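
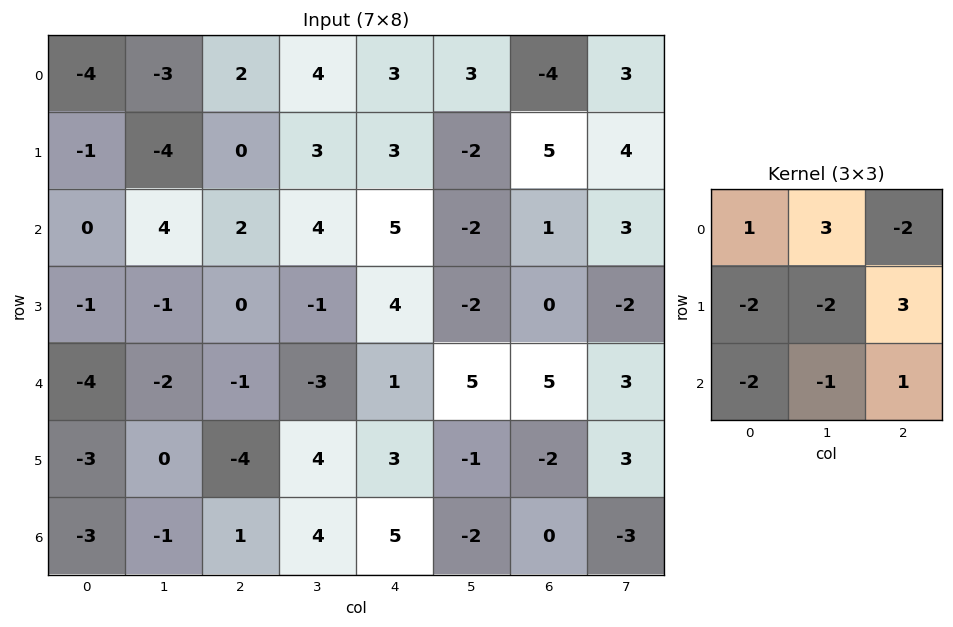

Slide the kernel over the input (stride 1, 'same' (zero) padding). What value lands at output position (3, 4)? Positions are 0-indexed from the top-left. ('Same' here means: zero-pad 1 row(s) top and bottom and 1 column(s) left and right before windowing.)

21

The receptive field on the zero-padded input at this output position is [4 5 -2 / -1 4 -2 / -3 1 5]. Elementwise product with the kernel and sum: 4·1 + 5·3 + -2·-2 + -1·-2 + 4·-2 + -2·3 + -3·-2 + 1·-1 + 5·1.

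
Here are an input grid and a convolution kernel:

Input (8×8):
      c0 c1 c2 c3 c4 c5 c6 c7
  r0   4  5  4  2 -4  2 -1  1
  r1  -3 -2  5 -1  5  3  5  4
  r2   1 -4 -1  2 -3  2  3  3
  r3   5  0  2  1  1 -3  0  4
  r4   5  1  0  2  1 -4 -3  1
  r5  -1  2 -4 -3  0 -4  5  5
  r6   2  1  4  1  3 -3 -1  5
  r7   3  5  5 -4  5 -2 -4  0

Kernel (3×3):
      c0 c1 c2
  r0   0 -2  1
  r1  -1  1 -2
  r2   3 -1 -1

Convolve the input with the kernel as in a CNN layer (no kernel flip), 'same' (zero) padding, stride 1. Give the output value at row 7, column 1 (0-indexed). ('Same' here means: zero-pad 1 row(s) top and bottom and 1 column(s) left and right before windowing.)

The receptive field on the zero-padded input at this output position is [2 1 4 / 3 5 5 / 0 0 0]. Elementwise product with the kernel and sum: 1·-2 + 4·1 + 3·-1 + 5·1 + 5·-2 + 0·3 + 0·-1 + 0·-1.

-6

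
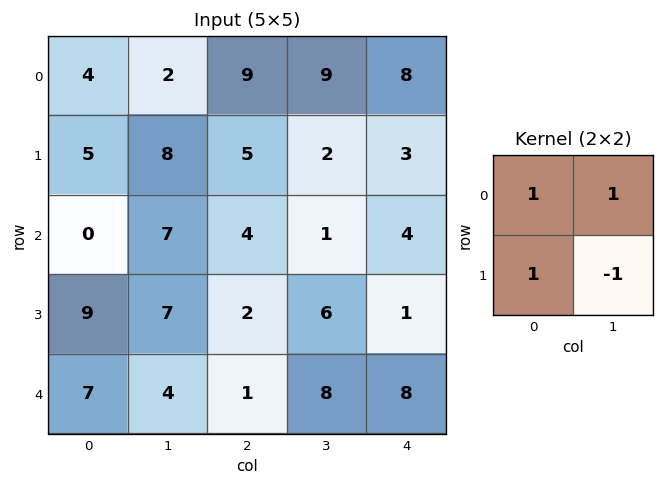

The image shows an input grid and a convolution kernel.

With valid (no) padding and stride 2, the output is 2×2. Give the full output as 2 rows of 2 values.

3 21
9 1

Output[0,0]: The receptive field on the input at this output position is [4 2 / 5 8]. Elementwise product with the kernel and sum: 4·1 + 2·1 + 5·1 + 8·-1.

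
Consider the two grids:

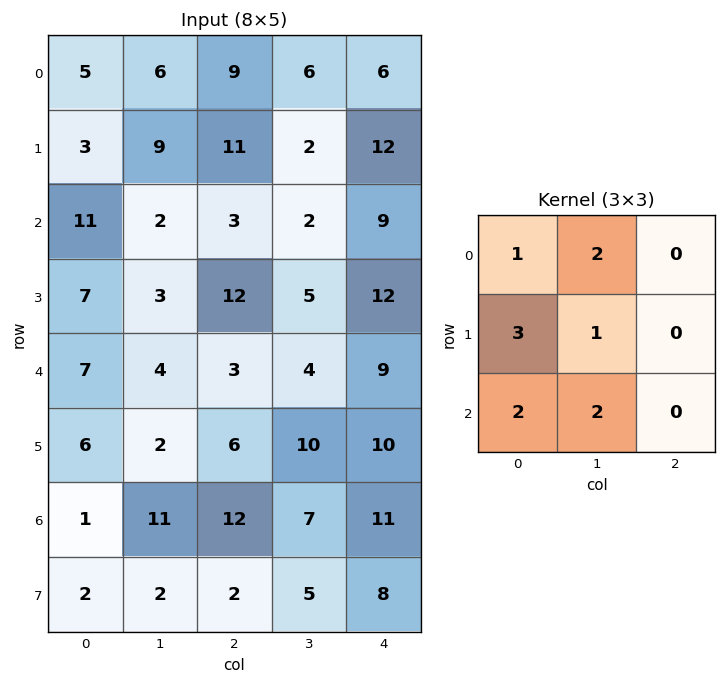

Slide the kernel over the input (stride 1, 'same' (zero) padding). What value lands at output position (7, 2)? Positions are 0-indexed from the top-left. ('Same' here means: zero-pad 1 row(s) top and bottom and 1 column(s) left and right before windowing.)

The receptive field on the zero-padded input at this output position is [11 12 7 / 2 2 5 / 0 0 0]. Elementwise product with the kernel and sum: 11·1 + 12·2 + 2·3 + 2·1 + 0·2 + 0·2.

43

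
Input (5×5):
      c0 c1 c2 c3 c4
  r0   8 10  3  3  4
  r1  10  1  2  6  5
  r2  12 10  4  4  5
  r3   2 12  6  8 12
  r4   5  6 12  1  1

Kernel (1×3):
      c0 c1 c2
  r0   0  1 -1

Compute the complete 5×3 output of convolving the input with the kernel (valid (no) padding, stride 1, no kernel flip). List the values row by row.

Output[0,0]: The receptive field on the input at this output position is [8 10 3]. Elementwise product with the kernel and sum: 10·1 + 3·-1.
Output[0,1]: The receptive field on the input at this output position is [10 3 3]. Elementwise product with the kernel and sum: 3·1 + 3·-1.

7 0 -1
-1 -4 1
6 0 -1
6 -2 -4
-6 11 0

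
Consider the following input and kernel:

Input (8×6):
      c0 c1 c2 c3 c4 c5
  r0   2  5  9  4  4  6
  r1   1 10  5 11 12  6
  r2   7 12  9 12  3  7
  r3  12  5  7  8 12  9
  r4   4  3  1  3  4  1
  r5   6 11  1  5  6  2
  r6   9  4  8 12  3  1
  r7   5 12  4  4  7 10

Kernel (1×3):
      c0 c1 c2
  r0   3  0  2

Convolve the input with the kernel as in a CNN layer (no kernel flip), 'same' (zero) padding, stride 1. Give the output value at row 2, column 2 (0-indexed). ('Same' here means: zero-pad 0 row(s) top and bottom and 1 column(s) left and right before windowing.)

The receptive field on the zero-padded input at this output position is [12 9 12]. Elementwise product with the kernel and sum: 12·3 + 12·2.

60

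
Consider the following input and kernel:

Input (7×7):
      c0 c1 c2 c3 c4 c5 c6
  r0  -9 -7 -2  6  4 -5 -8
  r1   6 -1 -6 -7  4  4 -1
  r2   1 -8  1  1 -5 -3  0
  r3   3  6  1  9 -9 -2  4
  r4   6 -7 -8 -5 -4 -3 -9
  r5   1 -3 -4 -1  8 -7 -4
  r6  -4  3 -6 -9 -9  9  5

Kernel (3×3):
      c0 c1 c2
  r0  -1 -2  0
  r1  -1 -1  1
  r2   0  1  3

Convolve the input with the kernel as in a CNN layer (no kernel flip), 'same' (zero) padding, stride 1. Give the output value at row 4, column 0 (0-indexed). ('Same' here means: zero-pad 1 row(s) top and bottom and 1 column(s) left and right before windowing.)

The receptive field on the zero-padded input at this output position is [0 3 6 / 0 6 -7 / 0 1 -3]. Elementwise product with the kernel and sum: 0·-1 + 3·-2 + 0·-1 + 6·-1 + -7·1 + 1·1 + -3·3.

-27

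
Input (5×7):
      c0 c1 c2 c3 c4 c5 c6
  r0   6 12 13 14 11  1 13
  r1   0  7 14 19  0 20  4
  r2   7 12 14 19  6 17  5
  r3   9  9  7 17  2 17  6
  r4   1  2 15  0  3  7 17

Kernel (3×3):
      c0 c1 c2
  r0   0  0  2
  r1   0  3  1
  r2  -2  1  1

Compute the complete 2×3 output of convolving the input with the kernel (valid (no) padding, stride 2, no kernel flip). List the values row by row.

73 76 100
77 38 85

Output[0,0]: The receptive field on the input at this output position is [6 12 13 / 0 7 14 / 7 12 14]. Elementwise product with the kernel and sum: 13·2 + 7·3 + 14·1 + 7·-2 + 12·1 + 14·1.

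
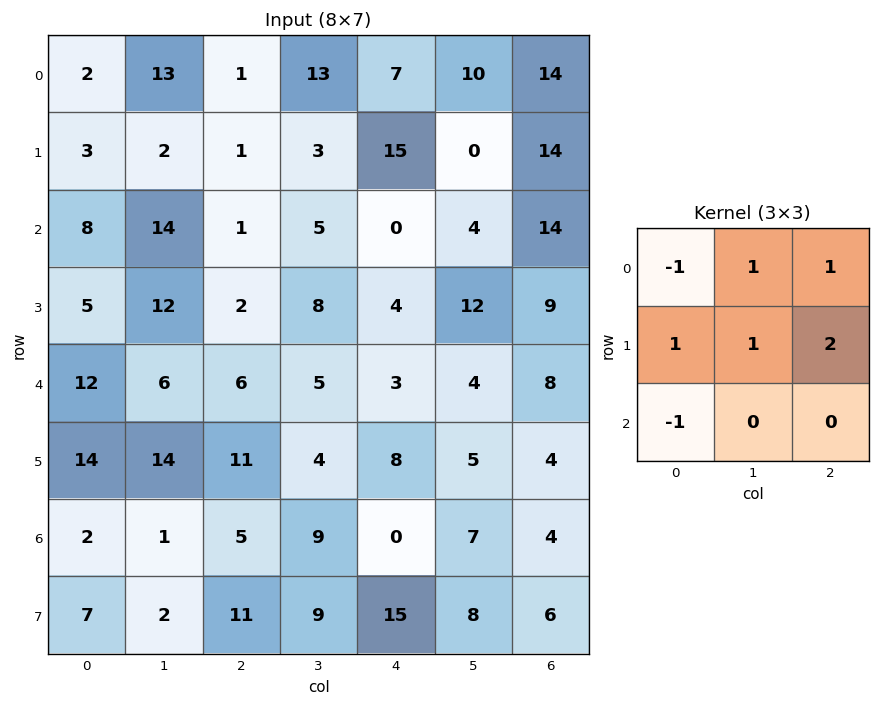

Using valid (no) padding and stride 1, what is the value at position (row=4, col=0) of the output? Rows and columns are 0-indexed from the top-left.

The receptive field on the input at this output position is [12 6 6 / 14 14 11 / 2 1 5]. Elementwise product with the kernel and sum: 12·-1 + 6·1 + 6·1 + 14·1 + 14·1 + 11·2 + 2·-1.

48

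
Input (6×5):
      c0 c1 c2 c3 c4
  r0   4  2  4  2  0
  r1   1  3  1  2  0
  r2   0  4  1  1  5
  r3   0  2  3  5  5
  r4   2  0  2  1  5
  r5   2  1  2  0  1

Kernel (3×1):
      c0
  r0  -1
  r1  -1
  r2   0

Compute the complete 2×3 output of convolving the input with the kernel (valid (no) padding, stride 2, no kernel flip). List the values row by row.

-5 -5 0
0 -4 -10

Output[0,0]: The receptive field on the input at this output position is [4 / 1 / 0]. Elementwise product with the kernel and sum: 4·-1 + 1·-1.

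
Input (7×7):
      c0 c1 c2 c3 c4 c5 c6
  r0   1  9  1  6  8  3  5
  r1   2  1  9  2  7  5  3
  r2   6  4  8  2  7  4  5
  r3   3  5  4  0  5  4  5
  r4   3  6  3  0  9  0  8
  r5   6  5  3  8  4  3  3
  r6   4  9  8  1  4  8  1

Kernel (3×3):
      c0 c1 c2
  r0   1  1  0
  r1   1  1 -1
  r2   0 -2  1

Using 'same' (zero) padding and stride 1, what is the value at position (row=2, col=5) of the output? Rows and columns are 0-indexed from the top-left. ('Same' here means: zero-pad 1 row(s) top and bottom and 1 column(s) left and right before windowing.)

15

The receptive field on the zero-padded input at this output position is [7 5 3 / 7 4 5 / 5 4 5]. Elementwise product with the kernel and sum: 7·1 + 5·1 + 7·1 + 4·1 + 5·-1 + 4·-2 + 5·1.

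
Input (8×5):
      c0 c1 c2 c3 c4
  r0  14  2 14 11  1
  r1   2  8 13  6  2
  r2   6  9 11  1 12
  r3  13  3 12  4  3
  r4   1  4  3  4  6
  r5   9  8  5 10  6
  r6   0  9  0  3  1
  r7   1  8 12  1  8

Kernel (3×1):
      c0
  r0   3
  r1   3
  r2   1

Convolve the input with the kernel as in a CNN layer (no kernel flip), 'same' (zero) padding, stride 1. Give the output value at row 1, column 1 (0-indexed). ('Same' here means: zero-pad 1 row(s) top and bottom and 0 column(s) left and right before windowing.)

39

The receptive field on the zero-padded input at this output position is [2 / 8 / 9]. Elementwise product with the kernel and sum: 2·3 + 8·3 + 9·1.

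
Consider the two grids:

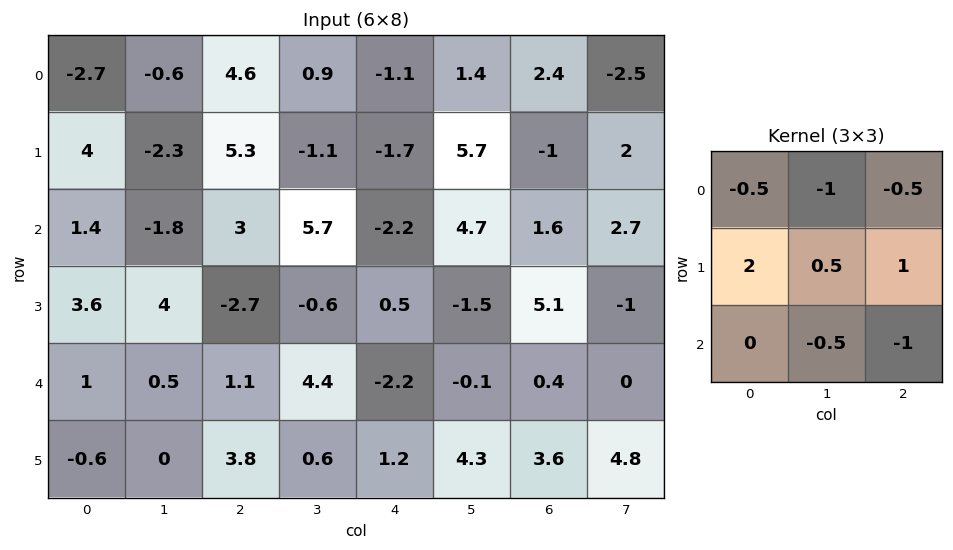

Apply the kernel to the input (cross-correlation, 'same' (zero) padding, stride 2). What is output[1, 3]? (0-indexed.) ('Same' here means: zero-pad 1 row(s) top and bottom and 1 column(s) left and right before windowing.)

8.5

The receptive field on the zero-padded input at this output position is [5.7 -1 2 / 4.7 1.6 2.7 / -1.5 5.1 -1]. Elementwise product with the kernel and sum: 5.7·-0.5 + -1·-1 + 2·-0.5 + 4.7·2 + 1.6·0.5 + 2.7·1 + 5.1·-0.5 + -1·-1.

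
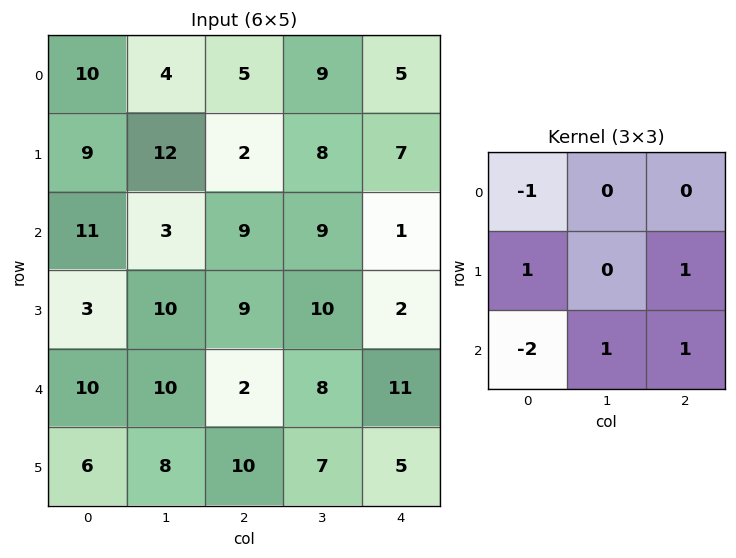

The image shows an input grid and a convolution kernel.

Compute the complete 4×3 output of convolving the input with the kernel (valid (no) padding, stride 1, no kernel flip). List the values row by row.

-9 28 -4
24 -1 2
-7 7 17
15 9 -4

Output[0,0]: The receptive field on the input at this output position is [10 4 5 / 9 12 2 / 11 3 9]. Elementwise product with the kernel and sum: 10·-1 + 9·1 + 2·1 + 11·-2 + 3·1 + 9·1.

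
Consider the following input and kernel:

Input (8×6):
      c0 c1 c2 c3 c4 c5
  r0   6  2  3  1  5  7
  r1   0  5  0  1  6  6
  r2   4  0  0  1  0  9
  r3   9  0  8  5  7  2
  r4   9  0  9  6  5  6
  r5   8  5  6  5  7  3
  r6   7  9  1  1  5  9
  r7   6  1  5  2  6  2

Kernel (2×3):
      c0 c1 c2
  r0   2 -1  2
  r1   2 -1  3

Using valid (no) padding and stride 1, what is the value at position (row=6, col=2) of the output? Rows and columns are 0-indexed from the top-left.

37

The receptive field on the input at this output position is [1 1 5 / 5 2 6]. Elementwise product with the kernel and sum: 1·2 + 1·-1 + 5·2 + 5·2 + 2·-1 + 6·3.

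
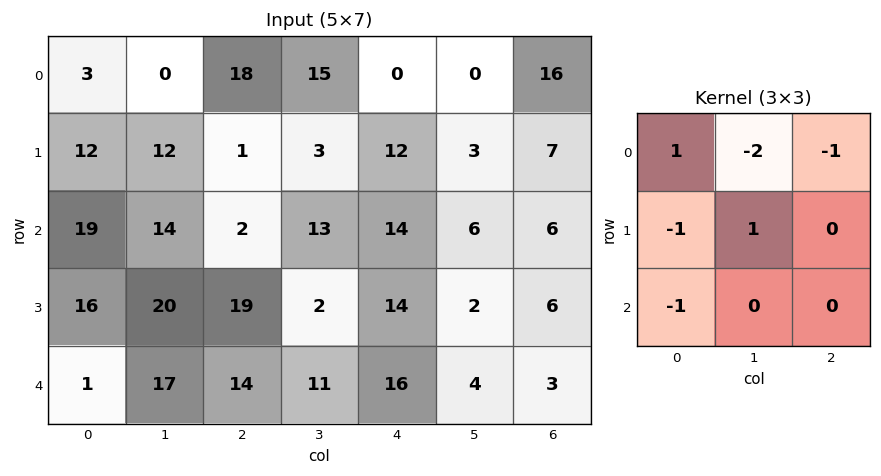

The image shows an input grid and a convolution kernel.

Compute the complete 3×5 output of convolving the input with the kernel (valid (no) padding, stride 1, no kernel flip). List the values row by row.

-34 -76 -12 11 -39
-34 -25 -25 -25 -23
-8 -21 -69 -20 -32

Output[0,0]: The receptive field on the input at this output position is [3 0 18 / 12 12 1 / 19 14 2]. Elementwise product with the kernel and sum: 3·1 + 0·-2 + 18·-1 + 12·-1 + 12·1 + 19·-1.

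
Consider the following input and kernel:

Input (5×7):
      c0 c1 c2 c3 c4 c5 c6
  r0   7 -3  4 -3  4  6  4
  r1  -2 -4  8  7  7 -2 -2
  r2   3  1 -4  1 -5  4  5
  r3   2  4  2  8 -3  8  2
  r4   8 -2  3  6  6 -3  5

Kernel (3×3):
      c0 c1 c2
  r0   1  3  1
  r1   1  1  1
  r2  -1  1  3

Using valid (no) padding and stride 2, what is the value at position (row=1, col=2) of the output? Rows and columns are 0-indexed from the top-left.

The receptive field on the input at this output position is [-5 4 5 / -3 8 2 / 6 -3 5]. Elementwise product with the kernel and sum: -5·1 + 4·3 + 5·1 + -3·1 + 8·1 + 2·1 + 6·-1 + -3·1 + 5·3.

25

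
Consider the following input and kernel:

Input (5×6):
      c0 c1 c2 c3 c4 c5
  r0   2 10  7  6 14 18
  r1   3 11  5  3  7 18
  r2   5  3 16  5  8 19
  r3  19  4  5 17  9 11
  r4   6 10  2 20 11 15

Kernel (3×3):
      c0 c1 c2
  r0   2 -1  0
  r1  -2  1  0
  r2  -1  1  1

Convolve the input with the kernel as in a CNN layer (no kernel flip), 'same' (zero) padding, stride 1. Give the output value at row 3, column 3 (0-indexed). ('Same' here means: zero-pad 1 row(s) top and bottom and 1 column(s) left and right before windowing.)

The receptive field on the zero-padded input at this output position is [16 5 8 / 5 17 9 / 2 20 11]. Elementwise product with the kernel and sum: 16·2 + 5·-1 + 5·-2 + 17·1 + 2·-1 + 20·1 + 11·1.

63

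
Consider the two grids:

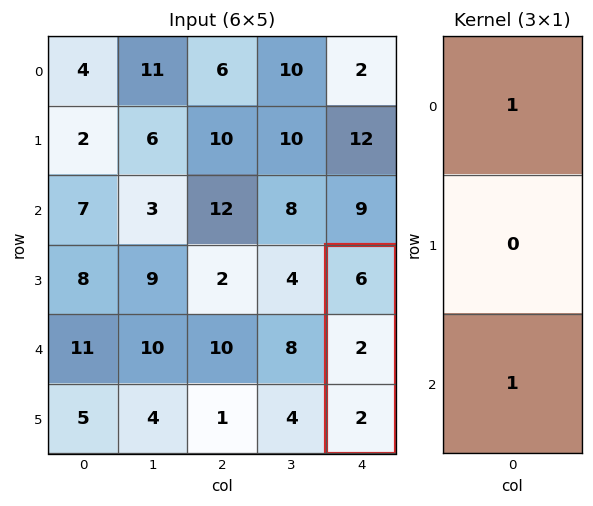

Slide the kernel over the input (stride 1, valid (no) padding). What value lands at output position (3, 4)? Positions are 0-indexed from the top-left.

8

The receptive field on the input at this output position is [6 / 2 / 2]. Elementwise product with the kernel and sum: 6·1 + 2·1.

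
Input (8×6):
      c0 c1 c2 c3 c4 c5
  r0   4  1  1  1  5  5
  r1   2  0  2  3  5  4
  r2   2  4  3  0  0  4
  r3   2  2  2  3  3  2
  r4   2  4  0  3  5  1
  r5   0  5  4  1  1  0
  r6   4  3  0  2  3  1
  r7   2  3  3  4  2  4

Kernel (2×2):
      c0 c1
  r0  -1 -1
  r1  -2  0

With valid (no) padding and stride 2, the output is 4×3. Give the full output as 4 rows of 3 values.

Output[0,0]: The receptive field on the input at this output position is [4 1 / 2 0]. Elementwise product with the kernel and sum: 4·-1 + 1·-1 + 2·-2.
Output[0,1]: The receptive field on the input at this output position is [1 1 / 2 3]. Elementwise product with the kernel and sum: 1·-1 + 1·-1 + 2·-2.

-9 -6 -20
-10 -7 -10
-6 -11 -8
-11 -8 -8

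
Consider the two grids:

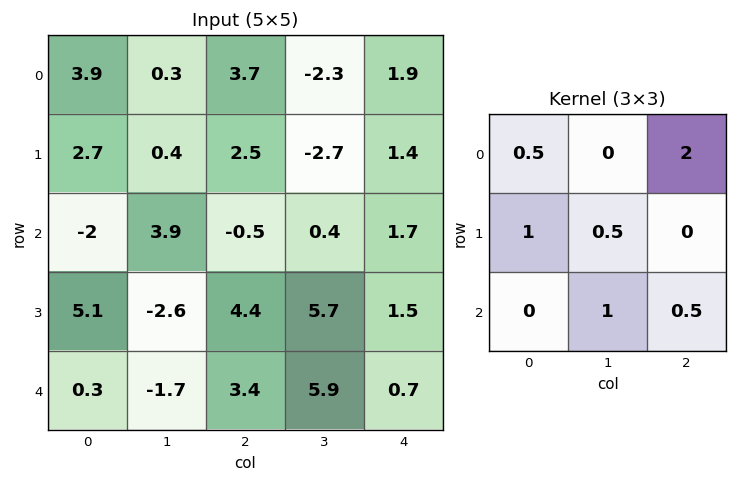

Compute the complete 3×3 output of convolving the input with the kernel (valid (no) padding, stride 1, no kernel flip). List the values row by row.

Output[0,0]: The receptive field on the input at this output position is [3.9 0.3 3.7 / 2.7 0.4 2.5 / -2 3.9 -0.5]. Elementwise product with the kernel and sum: 3.9·0.5 + 3.7·2 + 2.7·1 + 0.4·0.5 + 3.9·1 + -0.5·0.5.

15.9 -3.1 8.05
5.9 5.7 10.2
1.8 8.7 16.65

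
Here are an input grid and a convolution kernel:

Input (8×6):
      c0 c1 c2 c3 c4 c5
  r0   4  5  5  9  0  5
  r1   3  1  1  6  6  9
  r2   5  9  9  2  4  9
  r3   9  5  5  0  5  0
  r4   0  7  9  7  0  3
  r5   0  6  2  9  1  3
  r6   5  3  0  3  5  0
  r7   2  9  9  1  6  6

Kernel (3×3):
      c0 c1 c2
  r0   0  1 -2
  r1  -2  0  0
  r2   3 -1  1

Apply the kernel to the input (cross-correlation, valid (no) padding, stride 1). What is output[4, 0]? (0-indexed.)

1

The receptive field on the input at this output position is [0 7 9 / 0 6 2 / 5 3 0]. Elementwise product with the kernel and sum: 7·1 + 9·-2 + 0·-2 + 5·3 + 3·-1 + 0·1.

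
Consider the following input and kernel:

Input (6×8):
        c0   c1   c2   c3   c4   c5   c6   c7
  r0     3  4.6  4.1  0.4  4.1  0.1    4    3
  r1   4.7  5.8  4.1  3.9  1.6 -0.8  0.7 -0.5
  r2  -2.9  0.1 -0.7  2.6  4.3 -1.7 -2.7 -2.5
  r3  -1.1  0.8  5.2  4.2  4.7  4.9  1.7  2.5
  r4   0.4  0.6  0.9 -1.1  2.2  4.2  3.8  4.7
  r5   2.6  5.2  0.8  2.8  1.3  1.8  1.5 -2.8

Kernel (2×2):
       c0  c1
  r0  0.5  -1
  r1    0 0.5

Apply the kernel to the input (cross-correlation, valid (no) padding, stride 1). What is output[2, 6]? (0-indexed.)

The receptive field on the input at this output position is [-2.7 -2.5 / 1.7 2.5]. Elementwise product with the kernel and sum: -2.7·0.5 + -2.5·-1 + 2.5·0.5.

2.4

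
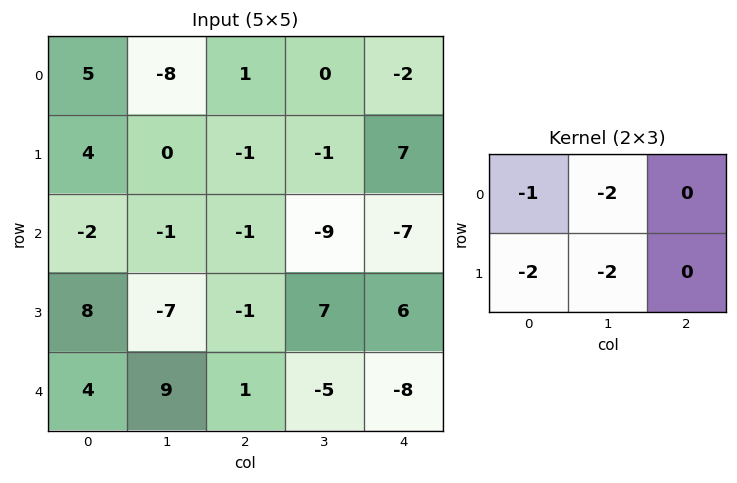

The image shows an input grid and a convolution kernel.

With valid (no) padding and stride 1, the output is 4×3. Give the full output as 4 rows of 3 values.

Output[0,0]: The receptive field on the input at this output position is [5 -8 1 / 4 0 -1]. Elementwise product with the kernel and sum: 5·-1 + -8·-2 + 4·-2 + 0·-2.
Output[0,1]: The receptive field on the input at this output position is [-8 1 0 / 0 -1 -1]. Elementwise product with the kernel and sum: -8·-1 + 1·-2 + 0·-2 + -1·-2.

3 8 3
2 6 23
2 19 7
-20 -11 -5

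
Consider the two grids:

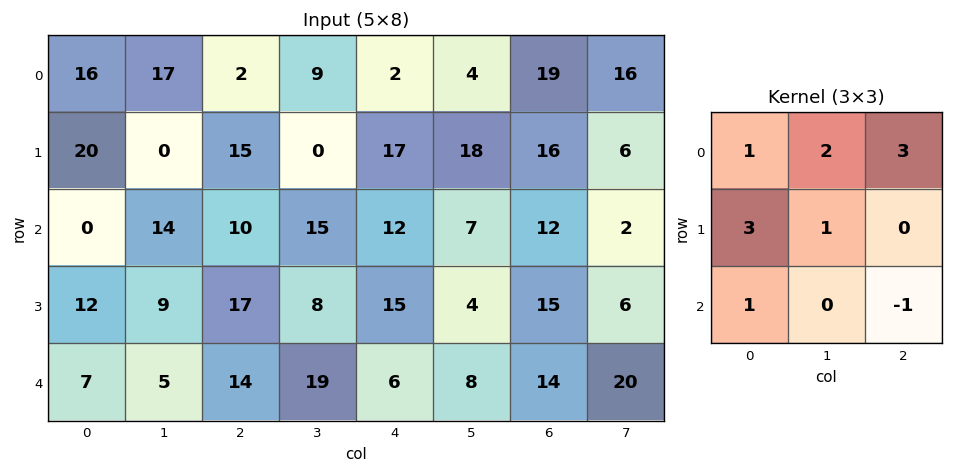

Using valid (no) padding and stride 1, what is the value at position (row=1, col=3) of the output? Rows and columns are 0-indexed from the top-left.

149

The receptive field on the input at this output position is [0 17 18 / 15 12 7 / 8 15 4]. Elementwise product with the kernel and sum: 0·1 + 17·2 + 18·3 + 15·3 + 12·1 + 8·1 + 4·-1.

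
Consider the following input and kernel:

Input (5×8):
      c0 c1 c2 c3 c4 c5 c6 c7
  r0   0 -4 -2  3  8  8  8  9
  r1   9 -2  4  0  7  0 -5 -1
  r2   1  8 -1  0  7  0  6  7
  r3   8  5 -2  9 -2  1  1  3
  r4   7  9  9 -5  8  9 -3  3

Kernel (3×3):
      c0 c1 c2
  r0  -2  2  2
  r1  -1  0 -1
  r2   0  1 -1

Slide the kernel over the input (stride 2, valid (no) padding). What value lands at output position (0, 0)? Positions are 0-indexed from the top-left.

-16

The receptive field on the input at this output position is [0 -4 -2 / 9 -2 4 / 1 8 -1]. Elementwise product with the kernel and sum: 0·-2 + -4·2 + -2·2 + 9·-1 + 4·-1 + 8·1 + -1·-1.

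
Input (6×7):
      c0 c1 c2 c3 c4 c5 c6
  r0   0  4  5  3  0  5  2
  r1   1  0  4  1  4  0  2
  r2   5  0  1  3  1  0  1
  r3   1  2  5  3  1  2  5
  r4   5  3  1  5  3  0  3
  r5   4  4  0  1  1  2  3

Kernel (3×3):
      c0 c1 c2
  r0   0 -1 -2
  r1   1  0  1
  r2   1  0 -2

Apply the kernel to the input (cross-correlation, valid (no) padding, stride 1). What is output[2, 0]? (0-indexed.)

7

The receptive field on the input at this output position is [5 0 1 / 1 2 5 / 5 3 1]. Elementwise product with the kernel and sum: 0·-1 + 1·-2 + 1·1 + 5·1 + 5·1 + 1·-2.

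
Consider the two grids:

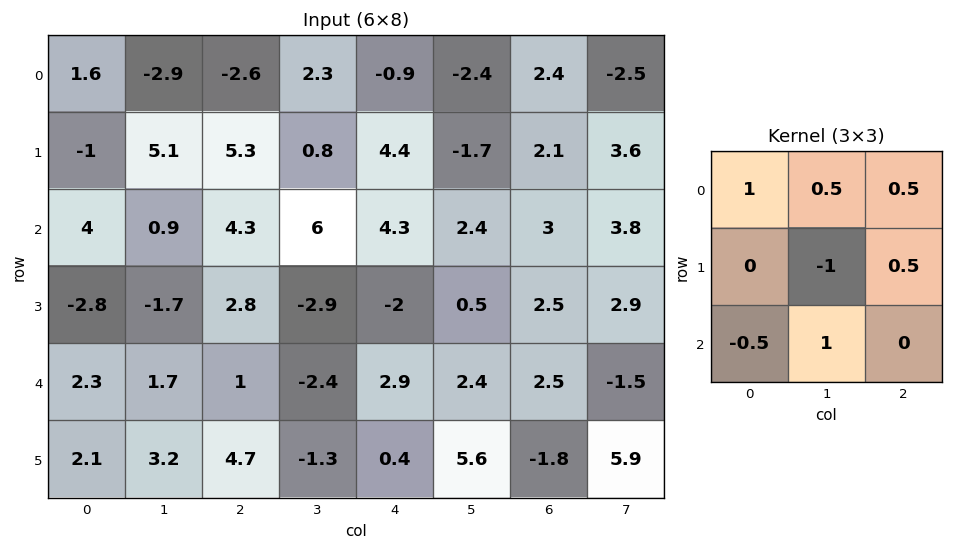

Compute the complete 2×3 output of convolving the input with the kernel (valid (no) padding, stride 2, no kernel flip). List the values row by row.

-4.7 3.35 2.1
10.25 8.45 8.7

Output[0,0]: The receptive field on the input at this output position is [1.6 -2.9 -2.6 / -1 5.1 5.3 / 4 0.9 4.3]. Elementwise product with the kernel and sum: 1.6·1 + -2.9·0.5 + -2.6·0.5 + 5.1·-1 + 5.3·0.5 + 4·-0.5 + 0.9·1.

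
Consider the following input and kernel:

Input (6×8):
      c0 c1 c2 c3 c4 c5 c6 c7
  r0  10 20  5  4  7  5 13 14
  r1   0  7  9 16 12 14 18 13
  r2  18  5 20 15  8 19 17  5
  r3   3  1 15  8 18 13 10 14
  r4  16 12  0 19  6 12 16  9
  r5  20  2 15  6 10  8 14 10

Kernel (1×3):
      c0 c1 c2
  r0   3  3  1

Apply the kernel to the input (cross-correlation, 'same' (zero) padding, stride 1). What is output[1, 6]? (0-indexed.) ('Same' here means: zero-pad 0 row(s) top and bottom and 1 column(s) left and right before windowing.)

The receptive field on the zero-padded input at this output position is [14 18 13]. Elementwise product with the kernel and sum: 14·3 + 18·3 + 13·1.

109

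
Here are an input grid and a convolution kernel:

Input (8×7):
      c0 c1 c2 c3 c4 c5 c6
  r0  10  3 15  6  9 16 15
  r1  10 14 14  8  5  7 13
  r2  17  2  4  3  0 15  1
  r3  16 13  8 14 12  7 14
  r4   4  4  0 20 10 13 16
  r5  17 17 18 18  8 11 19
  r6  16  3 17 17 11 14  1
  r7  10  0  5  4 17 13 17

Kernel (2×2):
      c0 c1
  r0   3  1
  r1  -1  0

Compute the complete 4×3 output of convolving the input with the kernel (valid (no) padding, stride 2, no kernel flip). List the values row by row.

Output[0,0]: The receptive field on the input at this output position is [10 3 / 10 14]. Elementwise product with the kernel and sum: 10·3 + 3·1 + 10·-1.

23 37 38
37 7 3
-1 2 35
41 63 30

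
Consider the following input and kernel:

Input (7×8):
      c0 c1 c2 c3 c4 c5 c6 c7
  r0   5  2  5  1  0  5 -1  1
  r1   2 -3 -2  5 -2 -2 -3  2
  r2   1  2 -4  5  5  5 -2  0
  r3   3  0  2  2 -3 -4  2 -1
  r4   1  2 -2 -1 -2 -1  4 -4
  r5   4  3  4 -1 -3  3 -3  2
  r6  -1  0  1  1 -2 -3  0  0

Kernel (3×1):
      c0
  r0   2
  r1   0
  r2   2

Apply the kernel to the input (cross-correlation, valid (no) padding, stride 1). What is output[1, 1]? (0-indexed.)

The receptive field on the input at this output position is [-3 / 2 / 0]. Elementwise product with the kernel and sum: -3·2 + 0·2.

-6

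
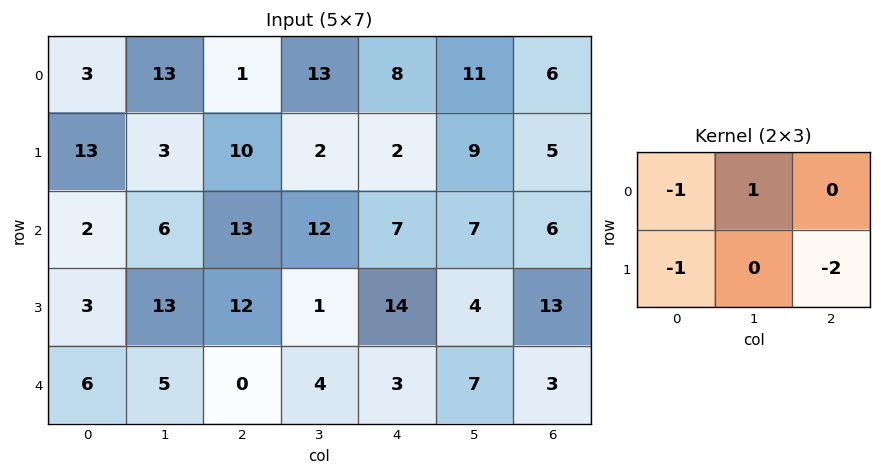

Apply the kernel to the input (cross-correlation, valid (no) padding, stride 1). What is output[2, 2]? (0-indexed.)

The receptive field on the input at this output position is [13 12 7 / 12 1 14]. Elementwise product with the kernel and sum: 13·-1 + 12·1 + 12·-1 + 14·-2.

-41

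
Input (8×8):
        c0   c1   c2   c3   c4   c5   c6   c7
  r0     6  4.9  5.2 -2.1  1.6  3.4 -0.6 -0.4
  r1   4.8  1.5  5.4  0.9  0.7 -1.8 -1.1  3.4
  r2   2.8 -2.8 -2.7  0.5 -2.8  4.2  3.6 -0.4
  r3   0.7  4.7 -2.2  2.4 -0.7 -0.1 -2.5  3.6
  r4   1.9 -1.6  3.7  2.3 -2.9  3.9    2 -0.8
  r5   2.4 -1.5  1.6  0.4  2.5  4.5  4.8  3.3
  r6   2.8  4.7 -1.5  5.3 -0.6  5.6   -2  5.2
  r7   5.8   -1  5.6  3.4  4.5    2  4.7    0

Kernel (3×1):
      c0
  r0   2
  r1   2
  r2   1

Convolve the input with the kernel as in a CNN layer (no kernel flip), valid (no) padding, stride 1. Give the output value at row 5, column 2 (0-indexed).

5.8

The receptive field on the input at this output position is [1.6 / -1.5 / 5.6]. Elementwise product with the kernel and sum: 1.6·2 + -1.5·2 + 5.6·1.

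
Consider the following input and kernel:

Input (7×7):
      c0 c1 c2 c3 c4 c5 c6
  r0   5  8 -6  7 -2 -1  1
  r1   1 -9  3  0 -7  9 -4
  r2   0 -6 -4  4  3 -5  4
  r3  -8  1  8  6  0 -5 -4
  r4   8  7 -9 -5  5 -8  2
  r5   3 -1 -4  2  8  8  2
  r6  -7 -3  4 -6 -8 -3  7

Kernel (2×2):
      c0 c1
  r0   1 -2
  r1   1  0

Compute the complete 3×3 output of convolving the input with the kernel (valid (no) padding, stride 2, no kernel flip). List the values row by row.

-10 -17 -7
4 -4 13
-3 -3 29

Output[0,0]: The receptive field on the input at this output position is [5 8 / 1 -9]. Elementwise product with the kernel and sum: 5·1 + 8·-2 + 1·1.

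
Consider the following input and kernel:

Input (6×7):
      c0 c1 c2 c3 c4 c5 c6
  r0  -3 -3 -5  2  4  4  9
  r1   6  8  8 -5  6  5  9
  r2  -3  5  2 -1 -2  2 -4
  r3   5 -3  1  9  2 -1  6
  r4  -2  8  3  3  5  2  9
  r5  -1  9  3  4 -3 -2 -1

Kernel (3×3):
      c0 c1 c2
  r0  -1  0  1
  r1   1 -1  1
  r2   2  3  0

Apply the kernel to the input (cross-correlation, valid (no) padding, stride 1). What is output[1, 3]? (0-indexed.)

The receptive field on the input at this output position is [-5 6 5 / -1 -2 2 / 9 2 -1]. Elementwise product with the kernel and sum: -5·-1 + 5·1 + -1·1 + -2·-1 + 2·1 + 9·2 + 2·3.

37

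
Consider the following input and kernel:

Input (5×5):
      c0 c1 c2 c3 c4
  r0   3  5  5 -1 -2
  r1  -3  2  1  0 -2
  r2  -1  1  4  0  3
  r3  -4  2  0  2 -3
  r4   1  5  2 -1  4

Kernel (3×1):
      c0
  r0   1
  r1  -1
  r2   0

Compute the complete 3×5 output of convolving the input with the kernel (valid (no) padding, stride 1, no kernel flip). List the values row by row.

6 3 4 -1 0
-2 1 -3 0 -5
3 -1 4 -2 6

Output[0,0]: The receptive field on the input at this output position is [3 / -3 / -1]. Elementwise product with the kernel and sum: 3·1 + -3·-1.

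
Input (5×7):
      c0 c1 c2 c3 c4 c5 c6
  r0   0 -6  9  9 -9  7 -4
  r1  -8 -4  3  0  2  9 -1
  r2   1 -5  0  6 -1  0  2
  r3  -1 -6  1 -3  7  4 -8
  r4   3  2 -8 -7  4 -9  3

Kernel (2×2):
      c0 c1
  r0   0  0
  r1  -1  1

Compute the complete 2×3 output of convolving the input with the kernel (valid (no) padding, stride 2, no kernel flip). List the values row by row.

4 -3 7
-5 -4 -3

Output[0,0]: The receptive field on the input at this output position is [0 -6 / -8 -4]. Elementwise product with the kernel and sum: -8·-1 + -4·1.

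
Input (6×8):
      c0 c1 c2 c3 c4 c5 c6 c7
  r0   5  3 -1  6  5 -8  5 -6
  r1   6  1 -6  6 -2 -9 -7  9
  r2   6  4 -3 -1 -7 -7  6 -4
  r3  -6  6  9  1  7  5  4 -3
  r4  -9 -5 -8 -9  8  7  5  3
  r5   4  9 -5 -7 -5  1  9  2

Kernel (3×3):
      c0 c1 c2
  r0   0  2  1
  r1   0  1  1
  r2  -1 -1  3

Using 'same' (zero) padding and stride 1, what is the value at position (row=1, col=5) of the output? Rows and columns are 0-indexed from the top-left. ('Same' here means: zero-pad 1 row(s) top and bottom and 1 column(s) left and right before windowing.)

The receptive field on the zero-padded input at this output position is [5 -8 5 / -2 -9 -7 / -7 -7 6]. Elementwise product with the kernel and sum: -8·2 + 5·1 + -9·1 + -7·1 + -7·-1 + -7·-1 + 6·3.

5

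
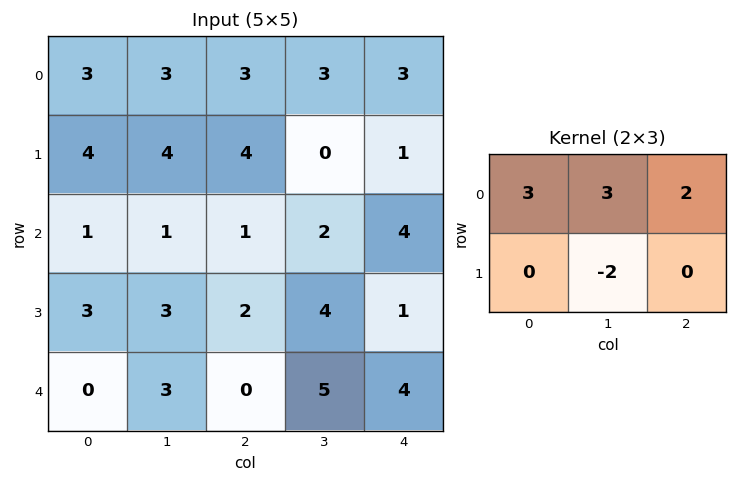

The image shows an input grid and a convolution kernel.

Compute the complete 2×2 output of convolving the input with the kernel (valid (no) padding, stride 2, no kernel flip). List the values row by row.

16 24
2 9

Output[0,0]: The receptive field on the input at this output position is [3 3 3 / 4 4 4]. Elementwise product with the kernel and sum: 3·3 + 3·3 + 3·2 + 4·-2.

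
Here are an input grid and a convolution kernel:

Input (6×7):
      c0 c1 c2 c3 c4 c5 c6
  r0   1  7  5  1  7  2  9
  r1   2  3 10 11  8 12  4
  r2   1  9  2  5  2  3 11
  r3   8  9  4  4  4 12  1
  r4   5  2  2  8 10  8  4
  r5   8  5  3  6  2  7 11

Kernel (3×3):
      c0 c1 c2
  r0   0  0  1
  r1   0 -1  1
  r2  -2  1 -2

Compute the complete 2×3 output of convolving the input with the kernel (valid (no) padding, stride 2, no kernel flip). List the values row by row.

Output[0,0]: The receptive field on the input at this output position is [1 7 5 / 2 3 10 / 1 9 2]. Elementwise product with the kernel and sum: 5·1 + 3·-1 + 10·1 + 1·-2 + 9·1 + 2·-2.

15 1 -22
-15 -14 -20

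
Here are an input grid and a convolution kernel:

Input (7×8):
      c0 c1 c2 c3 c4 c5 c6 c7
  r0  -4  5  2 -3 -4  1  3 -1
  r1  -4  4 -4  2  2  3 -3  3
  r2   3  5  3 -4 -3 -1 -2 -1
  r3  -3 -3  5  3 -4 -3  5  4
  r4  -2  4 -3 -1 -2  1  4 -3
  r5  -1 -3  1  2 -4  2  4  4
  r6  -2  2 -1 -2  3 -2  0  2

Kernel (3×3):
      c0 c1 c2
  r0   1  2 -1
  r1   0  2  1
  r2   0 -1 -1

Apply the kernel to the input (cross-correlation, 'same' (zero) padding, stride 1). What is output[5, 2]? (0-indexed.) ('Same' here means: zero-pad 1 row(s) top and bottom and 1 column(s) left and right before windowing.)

6

The receptive field on the zero-padded input at this output position is [4 -3 -1 / -3 1 2 / 2 -1 -2]. Elementwise product with the kernel and sum: 4·1 + -3·2 + -1·-1 + 1·2 + 2·1 + -1·-1 + -2·-1.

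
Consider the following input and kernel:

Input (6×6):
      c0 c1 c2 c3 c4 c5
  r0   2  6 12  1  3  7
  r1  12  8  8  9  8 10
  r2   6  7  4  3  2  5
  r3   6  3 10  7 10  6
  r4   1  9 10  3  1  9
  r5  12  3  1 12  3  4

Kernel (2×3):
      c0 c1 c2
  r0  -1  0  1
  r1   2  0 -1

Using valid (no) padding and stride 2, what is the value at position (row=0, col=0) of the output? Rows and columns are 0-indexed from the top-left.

The receptive field on the input at this output position is [2 6 12 / 12 8 8]. Elementwise product with the kernel and sum: 2·-1 + 12·1 + 12·2 + 8·-1.

26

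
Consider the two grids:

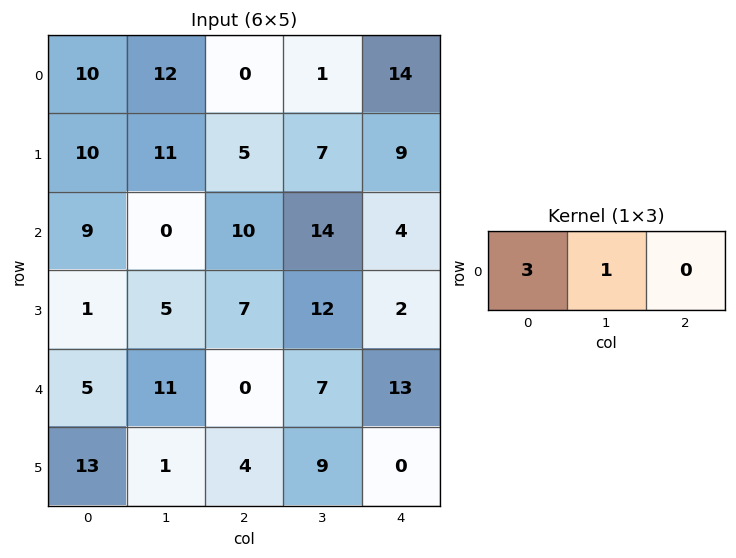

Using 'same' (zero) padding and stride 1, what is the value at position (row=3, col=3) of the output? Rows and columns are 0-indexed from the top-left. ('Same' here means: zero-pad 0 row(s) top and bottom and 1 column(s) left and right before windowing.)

The receptive field on the zero-padded input at this output position is [7 12 2]. Elementwise product with the kernel and sum: 7·3 + 12·1.

33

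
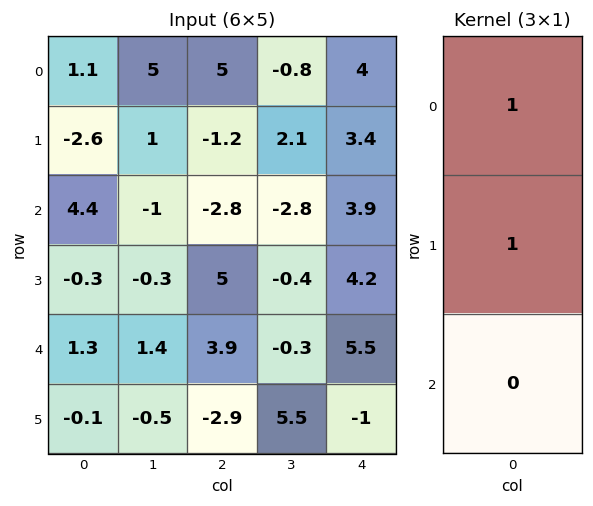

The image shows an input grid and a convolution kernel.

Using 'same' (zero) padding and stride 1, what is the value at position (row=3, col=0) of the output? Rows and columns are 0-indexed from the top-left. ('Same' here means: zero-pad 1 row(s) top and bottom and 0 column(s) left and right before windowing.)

The receptive field on the zero-padded input at this output position is [4.4 / -0.3 / 1.3]. Elementwise product with the kernel and sum: 4.4·1 + -0.3·1.

4.1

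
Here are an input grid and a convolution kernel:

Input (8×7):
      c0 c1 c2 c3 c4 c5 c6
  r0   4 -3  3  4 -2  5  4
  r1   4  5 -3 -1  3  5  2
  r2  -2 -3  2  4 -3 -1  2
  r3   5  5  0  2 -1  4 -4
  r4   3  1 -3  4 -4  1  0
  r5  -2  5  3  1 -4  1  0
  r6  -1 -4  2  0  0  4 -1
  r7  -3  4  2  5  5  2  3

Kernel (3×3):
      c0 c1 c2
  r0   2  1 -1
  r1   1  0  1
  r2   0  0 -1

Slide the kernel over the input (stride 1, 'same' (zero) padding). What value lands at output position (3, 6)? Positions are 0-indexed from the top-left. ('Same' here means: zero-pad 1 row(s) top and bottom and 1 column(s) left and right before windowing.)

The receptive field on the zero-padded input at this output position is [-1 2 0 / 4 -4 0 / 1 0 0]. Elementwise product with the kernel and sum: -1·2 + 2·1 + 0·-1 + 4·1 + 0·1 + 0·-1.

4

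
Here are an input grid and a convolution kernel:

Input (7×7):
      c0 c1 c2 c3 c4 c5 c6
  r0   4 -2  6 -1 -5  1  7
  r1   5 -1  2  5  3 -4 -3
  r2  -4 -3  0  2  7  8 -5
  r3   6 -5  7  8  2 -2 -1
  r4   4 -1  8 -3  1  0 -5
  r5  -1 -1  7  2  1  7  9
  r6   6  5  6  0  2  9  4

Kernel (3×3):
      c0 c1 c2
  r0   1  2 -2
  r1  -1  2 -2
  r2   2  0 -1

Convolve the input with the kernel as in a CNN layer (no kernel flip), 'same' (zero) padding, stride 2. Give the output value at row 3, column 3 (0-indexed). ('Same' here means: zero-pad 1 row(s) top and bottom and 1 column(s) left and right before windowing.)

24

The receptive field on the zero-padded input at this output position is [7 9 0 / 9 4 0 / 0 0 0]. Elementwise product with the kernel and sum: 7·1 + 9·2 + 0·-2 + 9·-1 + 4·2 + 0·-2 + 0·2 + 0·-1.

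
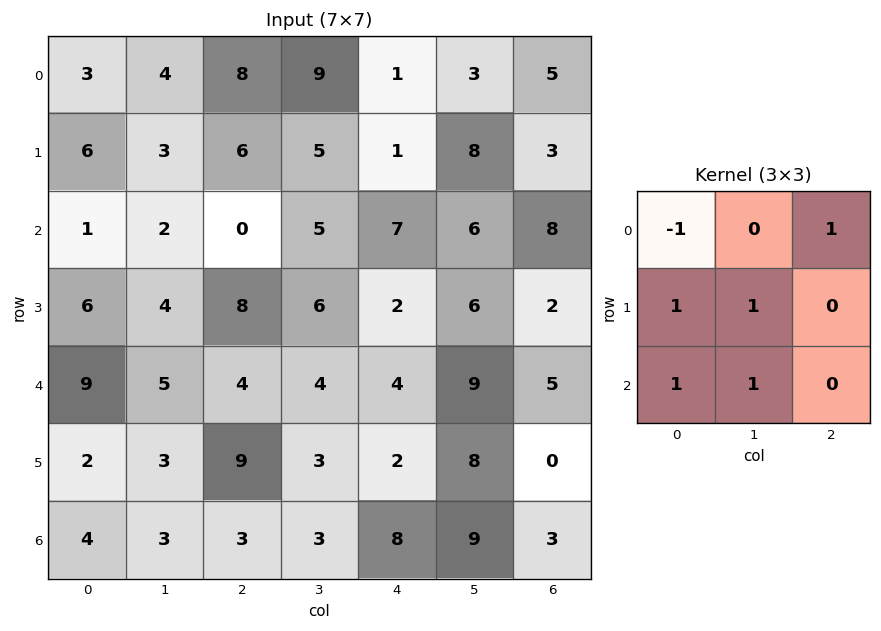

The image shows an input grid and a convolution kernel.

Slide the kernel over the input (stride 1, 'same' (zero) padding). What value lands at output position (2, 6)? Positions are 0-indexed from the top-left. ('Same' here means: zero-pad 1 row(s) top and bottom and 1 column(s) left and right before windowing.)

14

The receptive field on the zero-padded input at this output position is [8 3 0 / 6 8 0 / 6 2 0]. Elementwise product with the kernel and sum: 8·-1 + 0·1 + 6·1 + 8·1 + 6·1 + 2·1.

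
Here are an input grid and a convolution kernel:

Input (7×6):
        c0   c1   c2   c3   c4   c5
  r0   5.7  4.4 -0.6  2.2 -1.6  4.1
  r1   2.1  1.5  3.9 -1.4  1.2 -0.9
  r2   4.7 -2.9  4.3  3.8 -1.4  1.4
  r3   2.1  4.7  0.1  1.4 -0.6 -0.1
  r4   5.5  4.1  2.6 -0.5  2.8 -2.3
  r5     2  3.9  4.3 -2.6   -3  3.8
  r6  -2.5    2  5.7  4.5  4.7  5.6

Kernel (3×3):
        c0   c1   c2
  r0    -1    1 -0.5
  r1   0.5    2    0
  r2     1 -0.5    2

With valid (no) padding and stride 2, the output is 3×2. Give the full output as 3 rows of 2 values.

Output[0,0]: The receptive field on the input at this output position is [5.7 4.4 -0.6 / 2.1 1.5 3.9 / 4.7 -2.9 4.3]. Elementwise product with the kernel and sum: 5.7·-1 + 4.4·1 + -0.6·-0.5 + 2.1·0.5 + 1.5·2 + 4.7·1 + -2.9·-0.5 + 4.3·2.

17.8 2.35
9.35 11.5
14 5.3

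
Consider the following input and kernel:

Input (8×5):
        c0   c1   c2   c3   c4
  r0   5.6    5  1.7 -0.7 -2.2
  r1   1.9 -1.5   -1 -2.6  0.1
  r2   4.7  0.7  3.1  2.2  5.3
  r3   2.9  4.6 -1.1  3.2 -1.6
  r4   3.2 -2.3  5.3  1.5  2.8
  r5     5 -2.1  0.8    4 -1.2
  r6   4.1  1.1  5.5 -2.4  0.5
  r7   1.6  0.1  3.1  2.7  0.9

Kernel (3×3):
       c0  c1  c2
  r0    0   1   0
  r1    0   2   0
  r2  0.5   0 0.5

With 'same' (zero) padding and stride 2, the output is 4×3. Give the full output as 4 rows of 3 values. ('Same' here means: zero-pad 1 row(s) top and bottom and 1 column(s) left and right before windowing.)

Output[0,0]: The receptive field on the zero-padded input at this output position is [0 0 0 / 0 5.6 5 / 0 1.9 -1.5]. Elementwise product with the kernel and sum: 0·1 + 5.6·2 + 0·0.5 + -1.5·0.5.
Output[0,1]: The receptive field on the zero-padded input at this output position is [0 0 0 / 5 1.7 -0.7 / -1.5 -1 -2.6]. Elementwise product with the kernel and sum: 0·1 + 1.7·2 + -1.5·0.5 + -2.6·0.5.

10.45 1.35 -5.7
13.6 9.1 12.3
8.25 10.45 6
13.25 13.2 1.15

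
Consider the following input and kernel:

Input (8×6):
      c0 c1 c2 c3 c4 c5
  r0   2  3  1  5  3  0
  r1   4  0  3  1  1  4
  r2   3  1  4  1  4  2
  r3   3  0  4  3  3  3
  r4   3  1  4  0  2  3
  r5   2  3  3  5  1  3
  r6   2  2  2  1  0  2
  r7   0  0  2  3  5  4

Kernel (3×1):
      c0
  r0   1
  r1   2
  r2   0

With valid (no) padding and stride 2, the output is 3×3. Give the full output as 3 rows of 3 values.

10 7 5
9 12 10
7 10 4

Output[0,0]: The receptive field on the input at this output position is [2 / 4 / 3]. Elementwise product with the kernel and sum: 2·1 + 4·2.
Output[0,1]: The receptive field on the input at this output position is [1 / 3 / 4]. Elementwise product with the kernel and sum: 1·1 + 3·2.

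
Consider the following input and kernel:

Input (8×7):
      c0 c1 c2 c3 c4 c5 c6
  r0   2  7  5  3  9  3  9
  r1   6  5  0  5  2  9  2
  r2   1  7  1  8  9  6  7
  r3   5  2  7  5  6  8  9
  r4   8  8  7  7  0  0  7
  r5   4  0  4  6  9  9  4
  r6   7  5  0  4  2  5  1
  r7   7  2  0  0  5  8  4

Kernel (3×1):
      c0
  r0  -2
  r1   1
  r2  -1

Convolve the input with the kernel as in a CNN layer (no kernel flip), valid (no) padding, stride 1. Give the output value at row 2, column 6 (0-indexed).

-12

The receptive field on the input at this output position is [7 / 9 / 7]. Elementwise product with the kernel and sum: 7·-2 + 9·1 + 7·-1.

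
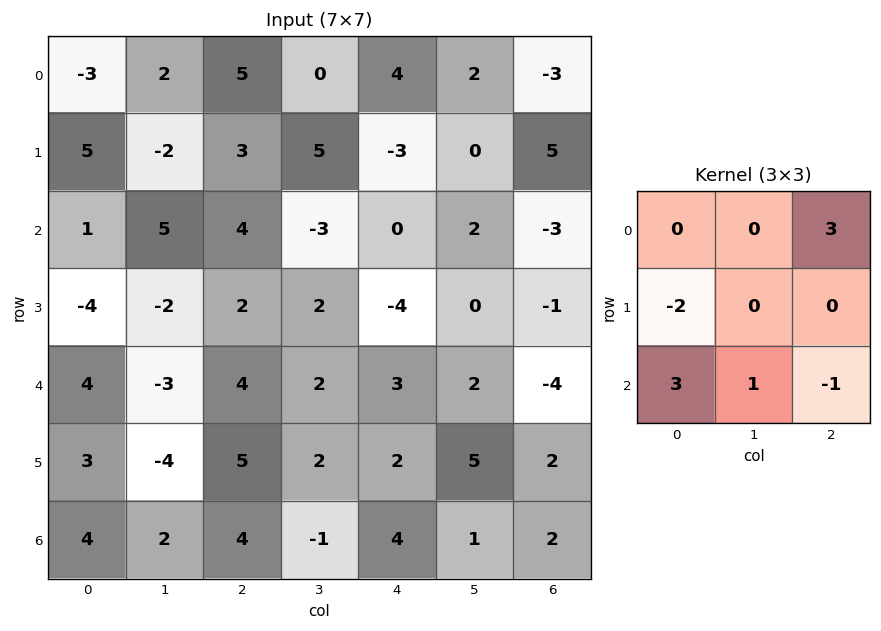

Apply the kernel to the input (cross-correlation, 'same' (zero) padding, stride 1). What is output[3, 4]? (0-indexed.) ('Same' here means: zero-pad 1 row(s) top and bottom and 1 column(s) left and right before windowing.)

The receptive field on the zero-padded input at this output position is [-3 0 2 / 2 -4 0 / 2 3 2]. Elementwise product with the kernel and sum: 2·3 + 2·-2 + 2·3 + 3·1 + 2·-1.

9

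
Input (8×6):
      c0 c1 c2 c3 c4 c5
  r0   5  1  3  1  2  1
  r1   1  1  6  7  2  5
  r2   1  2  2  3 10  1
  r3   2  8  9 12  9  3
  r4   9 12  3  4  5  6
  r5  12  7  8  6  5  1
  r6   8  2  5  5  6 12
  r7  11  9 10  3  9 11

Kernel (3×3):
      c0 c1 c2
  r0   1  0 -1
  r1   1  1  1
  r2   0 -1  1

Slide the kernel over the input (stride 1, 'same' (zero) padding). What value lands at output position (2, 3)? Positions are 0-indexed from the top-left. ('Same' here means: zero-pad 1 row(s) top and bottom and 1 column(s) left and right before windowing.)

The receptive field on the zero-padded input at this output position is [6 7 2 / 2 3 10 / 9 12 9]. Elementwise product with the kernel and sum: 6·1 + 2·-1 + 2·1 + 3·1 + 10·1 + 12·-1 + 9·1.

16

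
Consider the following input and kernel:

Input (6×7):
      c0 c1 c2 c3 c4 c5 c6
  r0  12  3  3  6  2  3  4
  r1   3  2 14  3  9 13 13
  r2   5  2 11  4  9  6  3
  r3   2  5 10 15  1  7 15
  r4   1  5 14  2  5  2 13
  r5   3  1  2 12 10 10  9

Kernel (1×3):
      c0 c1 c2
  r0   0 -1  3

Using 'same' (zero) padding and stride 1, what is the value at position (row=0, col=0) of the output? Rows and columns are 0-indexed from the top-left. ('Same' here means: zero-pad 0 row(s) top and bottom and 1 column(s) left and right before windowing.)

The receptive field on the zero-padded input at this output position is [0 12 3]. Elementwise product with the kernel and sum: 12·-1 + 3·3.

-3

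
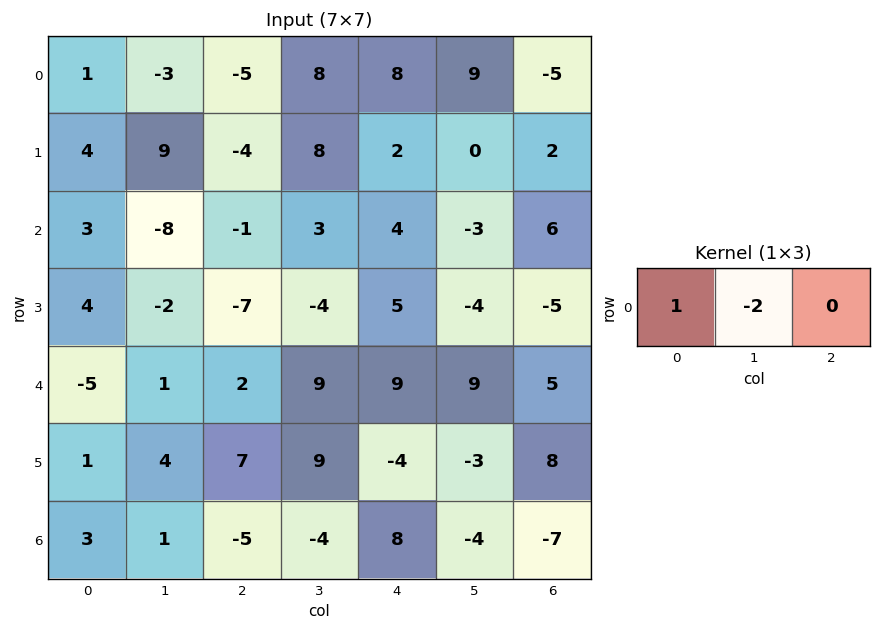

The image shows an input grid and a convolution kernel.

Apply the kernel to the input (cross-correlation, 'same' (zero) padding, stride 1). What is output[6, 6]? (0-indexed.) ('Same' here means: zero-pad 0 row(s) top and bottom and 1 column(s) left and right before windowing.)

10

The receptive field on the zero-padded input at this output position is [-4 -7 0]. Elementwise product with the kernel and sum: -4·1 + -7·-2.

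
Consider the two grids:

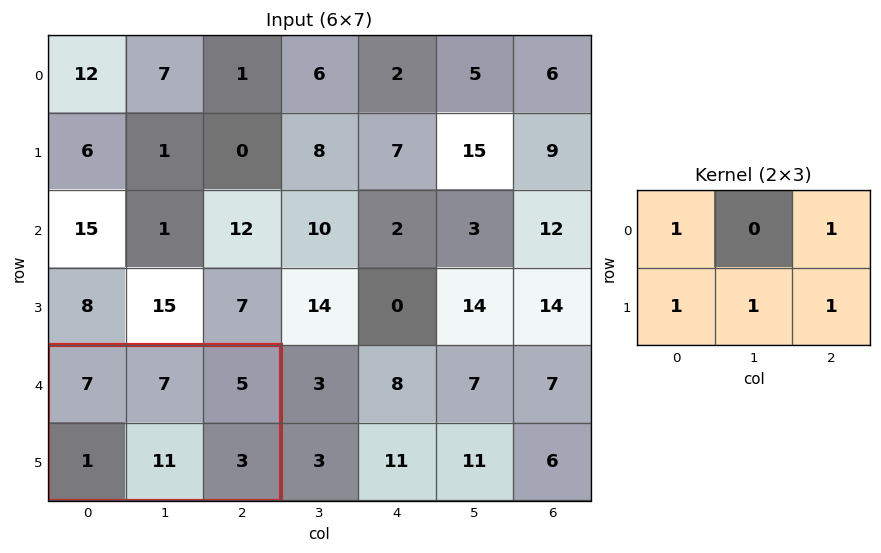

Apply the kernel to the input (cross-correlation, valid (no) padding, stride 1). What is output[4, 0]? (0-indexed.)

The receptive field on the input at this output position is [7 7 5 / 1 11 3]. Elementwise product with the kernel and sum: 7·1 + 5·1 + 1·1 + 11·1 + 3·1.

27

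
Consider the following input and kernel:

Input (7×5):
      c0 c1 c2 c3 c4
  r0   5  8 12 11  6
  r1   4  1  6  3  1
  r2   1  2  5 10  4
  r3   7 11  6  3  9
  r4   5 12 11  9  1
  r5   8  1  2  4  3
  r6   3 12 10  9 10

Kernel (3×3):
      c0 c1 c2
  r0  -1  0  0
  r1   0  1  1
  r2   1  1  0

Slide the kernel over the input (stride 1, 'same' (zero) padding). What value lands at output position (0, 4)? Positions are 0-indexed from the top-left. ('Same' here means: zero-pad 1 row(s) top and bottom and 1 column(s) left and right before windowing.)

10

The receptive field on the zero-padded input at this output position is [0 0 0 / 11 6 0 / 3 1 0]. Elementwise product with the kernel and sum: 0·-1 + 6·1 + 0·1 + 3·1 + 1·1.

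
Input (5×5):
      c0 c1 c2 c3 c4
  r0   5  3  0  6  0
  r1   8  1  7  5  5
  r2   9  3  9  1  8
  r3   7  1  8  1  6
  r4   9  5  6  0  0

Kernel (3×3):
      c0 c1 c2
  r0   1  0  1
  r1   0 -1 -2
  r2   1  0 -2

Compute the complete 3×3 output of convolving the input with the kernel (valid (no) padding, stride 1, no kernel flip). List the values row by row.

-19 -7 -22
-15 -6 -9
-2 -1 10

Output[0,0]: The receptive field on the input at this output position is [5 3 0 / 8 1 7 / 9 3 9]. Elementwise product with the kernel and sum: 5·1 + 0·1 + 1·-1 + 7·-2 + 9·1 + 9·-2.
Output[0,1]: The receptive field on the input at this output position is [3 0 6 / 1 7 5 / 3 9 1]. Elementwise product with the kernel and sum: 3·1 + 6·1 + 7·-1 + 5·-2 + 3·1 + 1·-2.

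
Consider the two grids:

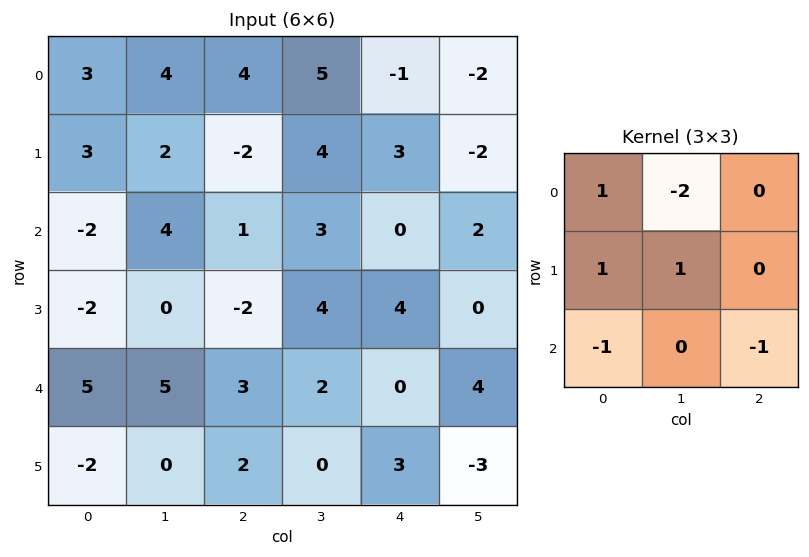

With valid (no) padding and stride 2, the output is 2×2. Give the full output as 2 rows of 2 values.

Output[0,0]: The receptive field on the input at this output position is [3 4 4 / 3 2 -2 / -2 4 1]. Elementwise product with the kernel and sum: 3·1 + 4·-2 + 3·1 + 2·1 + -2·-1 + 1·-1.

1 -5
-20 -6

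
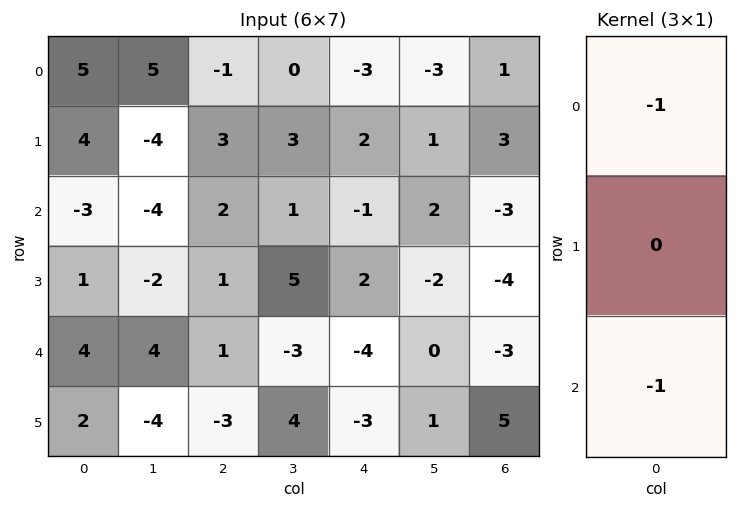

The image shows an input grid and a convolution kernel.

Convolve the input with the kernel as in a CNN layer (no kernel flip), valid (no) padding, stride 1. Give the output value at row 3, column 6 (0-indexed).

-1

The receptive field on the input at this output position is [-4 / -3 / 5]. Elementwise product with the kernel and sum: -4·-1 + 5·-1.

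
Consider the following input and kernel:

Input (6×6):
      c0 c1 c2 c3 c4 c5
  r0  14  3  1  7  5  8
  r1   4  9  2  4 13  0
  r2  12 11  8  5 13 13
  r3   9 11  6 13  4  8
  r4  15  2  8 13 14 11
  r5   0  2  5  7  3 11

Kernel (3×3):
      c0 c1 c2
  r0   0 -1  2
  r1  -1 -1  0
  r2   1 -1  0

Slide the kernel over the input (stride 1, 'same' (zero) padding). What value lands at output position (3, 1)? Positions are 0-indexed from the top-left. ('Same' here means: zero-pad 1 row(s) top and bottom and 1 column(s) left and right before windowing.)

-2

The receptive field on the zero-padded input at this output position is [12 11 8 / 9 11 6 / 15 2 8]. Elementwise product with the kernel and sum: 11·-1 + 8·2 + 9·-1 + 11·-1 + 15·1 + 2·-1.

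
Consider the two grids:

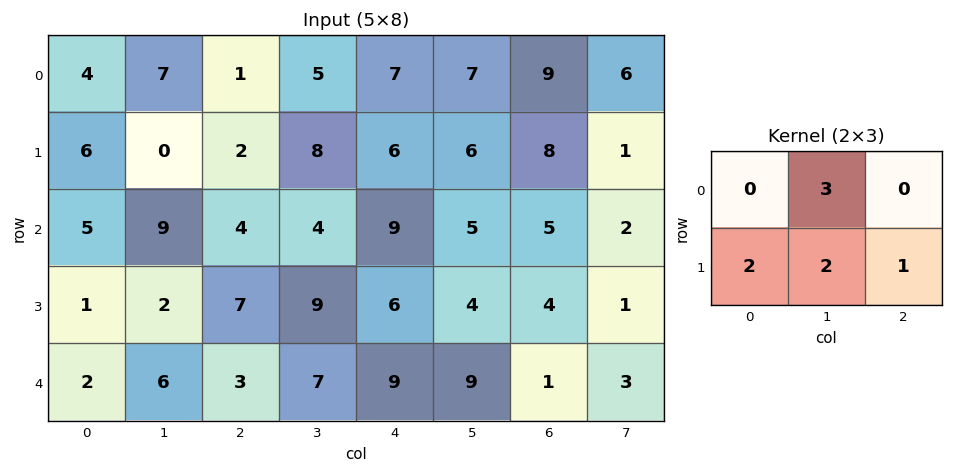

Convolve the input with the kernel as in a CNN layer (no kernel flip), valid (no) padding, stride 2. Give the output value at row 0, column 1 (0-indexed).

41

The receptive field on the input at this output position is [1 5 7 / 2 8 6]. Elementwise product with the kernel and sum: 5·3 + 2·2 + 8·2 + 6·1.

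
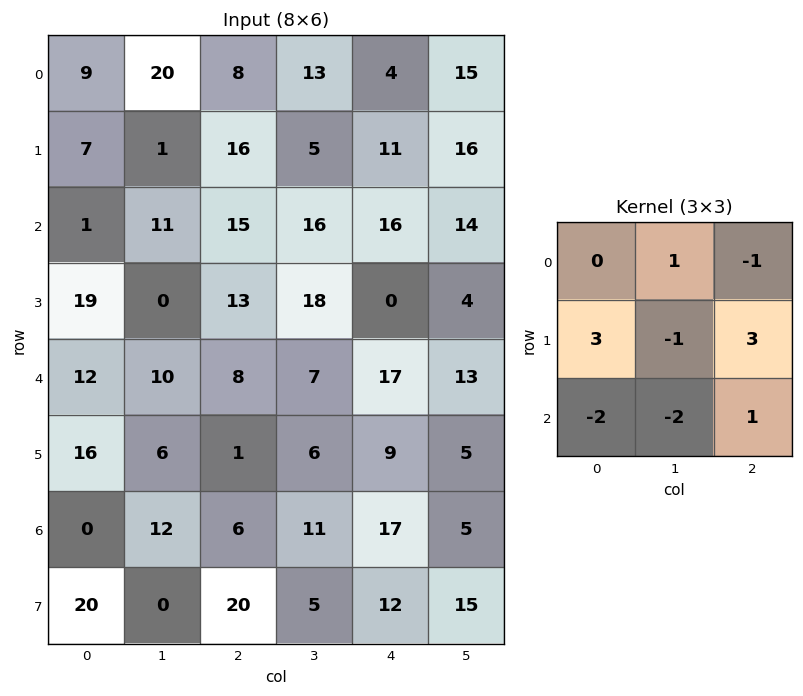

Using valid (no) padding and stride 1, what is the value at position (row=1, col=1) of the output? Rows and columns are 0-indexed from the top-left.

69

The receptive field on the input at this output position is [1 16 5 / 11 15 16 / 0 13 18]. Elementwise product with the kernel and sum: 16·1 + 5·-1 + 11·3 + 15·-1 + 16·3 + 0·-2 + 13·-2 + 18·1.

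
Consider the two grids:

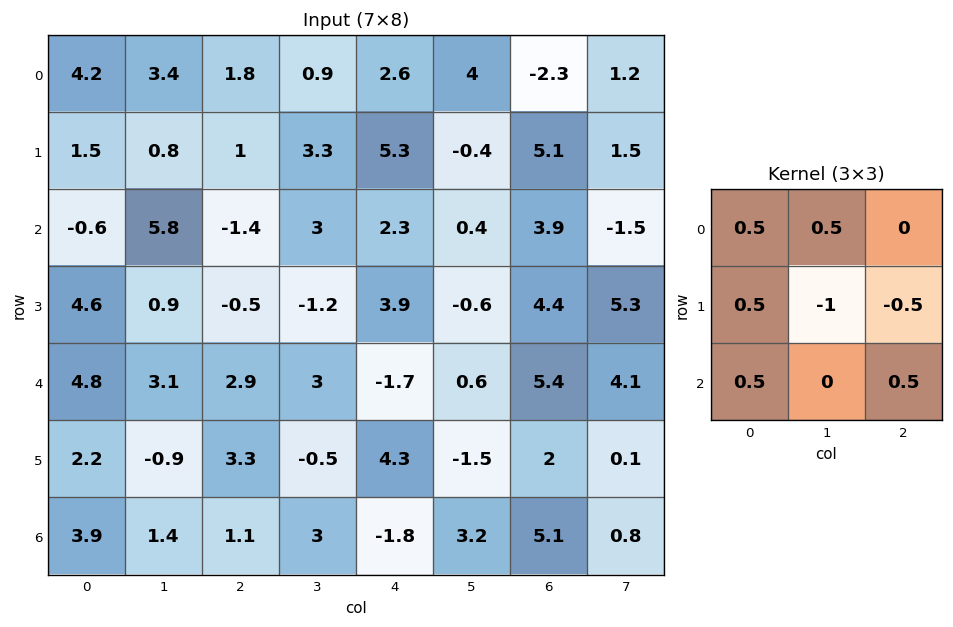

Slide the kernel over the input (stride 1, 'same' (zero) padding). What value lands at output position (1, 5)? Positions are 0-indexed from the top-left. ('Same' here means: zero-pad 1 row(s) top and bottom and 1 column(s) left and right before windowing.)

6.9

The receptive field on the zero-padded input at this output position is [2.6 4 -2.3 / 5.3 -0.4 5.1 / 2.3 0.4 3.9]. Elementwise product with the kernel and sum: 2.6·0.5 + 4·0.5 + 5.3·0.5 + -0.4·-1 + 5.1·-0.5 + 2.3·0.5 + 3.9·0.5.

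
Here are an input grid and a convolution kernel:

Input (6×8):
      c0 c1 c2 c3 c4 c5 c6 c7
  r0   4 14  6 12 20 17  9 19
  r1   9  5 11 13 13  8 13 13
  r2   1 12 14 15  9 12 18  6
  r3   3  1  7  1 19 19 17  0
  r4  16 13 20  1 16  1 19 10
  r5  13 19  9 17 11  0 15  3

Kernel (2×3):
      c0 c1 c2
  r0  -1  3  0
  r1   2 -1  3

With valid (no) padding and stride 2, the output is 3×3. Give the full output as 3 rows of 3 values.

Output[0,0]: The receptive field on the input at this output position is [4 14 6 / 9 5 11]. Elementwise product with the kernel and sum: 4·-1 + 14·3 + 9·2 + 5·-1 + 11·3.
Output[0,1]: The receptive field on the input at this output position is [6 12 20 / 11 13 13]. Elementwise product with the kernel and sum: 6·-1 + 12·3 + 11·2 + 13·-1 + 13·3.

84 78 88
61 101 97
57 17 54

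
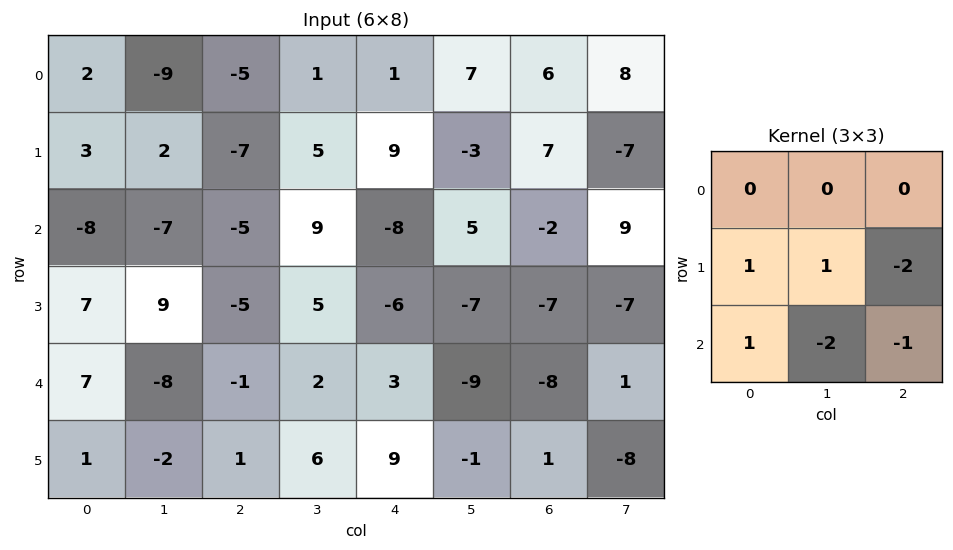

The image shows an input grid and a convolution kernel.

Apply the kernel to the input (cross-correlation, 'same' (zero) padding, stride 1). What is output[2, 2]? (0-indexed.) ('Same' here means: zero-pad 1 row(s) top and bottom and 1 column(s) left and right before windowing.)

-16

The receptive field on the zero-padded input at this output position is [2 -7 5 / -7 -5 9 / 9 -5 5]. Elementwise product with the kernel and sum: -7·1 + -5·1 + 9·-2 + 9·1 + -5·-2 + 5·-1.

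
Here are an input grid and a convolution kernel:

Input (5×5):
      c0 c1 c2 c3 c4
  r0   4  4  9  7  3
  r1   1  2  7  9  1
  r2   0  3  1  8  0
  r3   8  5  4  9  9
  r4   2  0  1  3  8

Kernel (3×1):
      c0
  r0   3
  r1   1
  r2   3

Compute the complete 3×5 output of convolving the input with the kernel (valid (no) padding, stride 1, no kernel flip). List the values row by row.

Output[0,0]: The receptive field on the input at this output position is [4 / 1 / 0]. Elementwise product with the kernel and sum: 4·3 + 1·1 + 0·3.
Output[0,1]: The receptive field on the input at this output position is [4 / 2 / 3]. Elementwise product with the kernel and sum: 4·3 + 2·1 + 3·3.

13 23 37 54 10
27 24 34 62 30
14 14 10 42 33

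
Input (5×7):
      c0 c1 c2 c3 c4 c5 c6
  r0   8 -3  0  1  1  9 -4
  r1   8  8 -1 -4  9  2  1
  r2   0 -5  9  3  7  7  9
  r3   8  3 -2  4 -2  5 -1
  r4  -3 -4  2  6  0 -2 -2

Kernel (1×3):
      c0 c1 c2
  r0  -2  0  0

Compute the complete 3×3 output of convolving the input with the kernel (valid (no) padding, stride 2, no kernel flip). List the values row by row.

Output[0,0]: The receptive field on the input at this output position is [8 -3 0]. Elementwise product with the kernel and sum: 8·-2.
Output[0,1]: The receptive field on the input at this output position is [0 1 1]. Elementwise product with the kernel and sum: 0·-2.

-16 0 -2
0 -18 -14
6 -4 0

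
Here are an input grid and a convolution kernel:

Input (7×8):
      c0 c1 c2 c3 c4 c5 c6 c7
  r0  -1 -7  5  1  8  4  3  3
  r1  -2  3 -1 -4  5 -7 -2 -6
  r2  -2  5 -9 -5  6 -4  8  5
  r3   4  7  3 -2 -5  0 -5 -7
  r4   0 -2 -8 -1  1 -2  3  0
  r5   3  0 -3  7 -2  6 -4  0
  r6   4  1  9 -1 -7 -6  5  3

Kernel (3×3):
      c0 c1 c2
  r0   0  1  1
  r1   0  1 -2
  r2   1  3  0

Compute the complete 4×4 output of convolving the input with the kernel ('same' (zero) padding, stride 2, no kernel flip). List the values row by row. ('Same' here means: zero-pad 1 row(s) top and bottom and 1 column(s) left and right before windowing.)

Output[0,0]: The receptive field on the zero-padded input at this output position is [0 0 0 / 0 -1 -7 / 0 -2 3]. Elementwise product with the kernel and sum: 0·1 + 0·1 + -1·1 + -7·-2 + 0·1 + -2·3.
Output[0,1]: The receptive field on the zero-padded input at this output position is [0 0 0 / -7 5 1 / 3 -1 -4]. Elementwise product with the kernel and sum: 0·1 + 0·1 + 5·1 + 1·-2 + 3·1 + -1·3.

7 3 11 -16
1 12 -5 -25
24 -14 1 -15
5 15 9 -5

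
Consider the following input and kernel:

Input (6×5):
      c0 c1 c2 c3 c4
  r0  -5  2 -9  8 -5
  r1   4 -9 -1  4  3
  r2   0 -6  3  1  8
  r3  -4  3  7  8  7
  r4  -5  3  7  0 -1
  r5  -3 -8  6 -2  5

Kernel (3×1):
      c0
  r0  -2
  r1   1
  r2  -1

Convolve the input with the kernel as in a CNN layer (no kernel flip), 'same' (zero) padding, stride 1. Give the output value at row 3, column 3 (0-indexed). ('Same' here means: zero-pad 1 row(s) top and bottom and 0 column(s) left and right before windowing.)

The receptive field on the zero-padded input at this output position is [1 / 8 / 0]. Elementwise product with the kernel and sum: 1·-2 + 8·1 + 0·-1.

6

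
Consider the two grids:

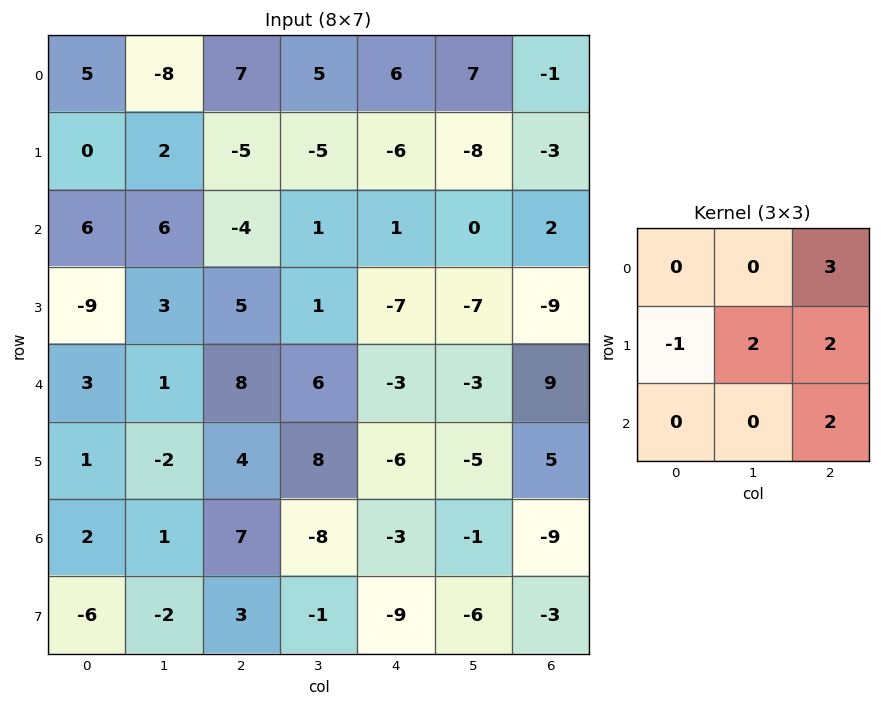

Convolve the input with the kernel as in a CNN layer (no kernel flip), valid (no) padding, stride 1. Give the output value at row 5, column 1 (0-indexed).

19

The receptive field on the input at this output position is [-2 4 8 / 1 7 -8 / -2 3 -1]. Elementwise product with the kernel and sum: 8·3 + 1·-1 + 7·2 + -8·2 + -1·2.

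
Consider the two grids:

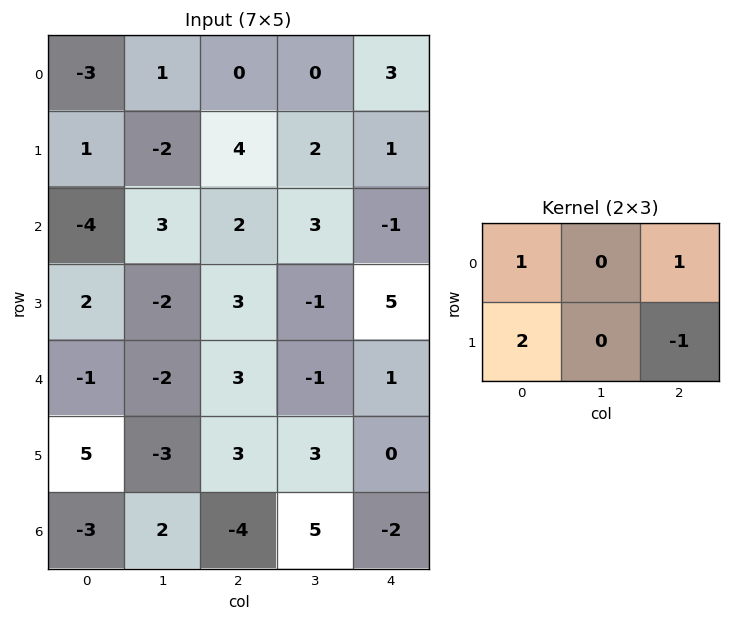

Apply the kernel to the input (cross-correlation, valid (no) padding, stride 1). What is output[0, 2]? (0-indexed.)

10

The receptive field on the input at this output position is [0 0 3 / 4 2 1]. Elementwise product with the kernel and sum: 0·1 + 3·1 + 4·2 + 1·-1.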